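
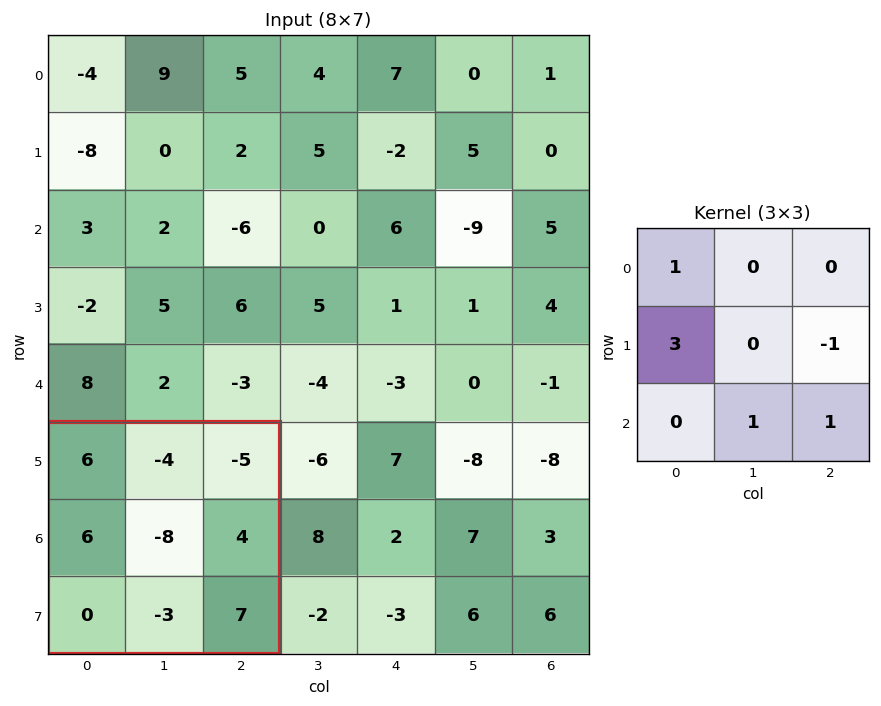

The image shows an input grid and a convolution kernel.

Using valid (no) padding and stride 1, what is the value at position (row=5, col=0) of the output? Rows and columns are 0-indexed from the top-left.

The receptive field on the input at this output position is [6 -4 -5 / 6 -8 4 / 0 -3 7]. Elementwise product with the kernel and sum: 6·1 + 6·3 + 4·-1 + -3·1 + 7·1.

24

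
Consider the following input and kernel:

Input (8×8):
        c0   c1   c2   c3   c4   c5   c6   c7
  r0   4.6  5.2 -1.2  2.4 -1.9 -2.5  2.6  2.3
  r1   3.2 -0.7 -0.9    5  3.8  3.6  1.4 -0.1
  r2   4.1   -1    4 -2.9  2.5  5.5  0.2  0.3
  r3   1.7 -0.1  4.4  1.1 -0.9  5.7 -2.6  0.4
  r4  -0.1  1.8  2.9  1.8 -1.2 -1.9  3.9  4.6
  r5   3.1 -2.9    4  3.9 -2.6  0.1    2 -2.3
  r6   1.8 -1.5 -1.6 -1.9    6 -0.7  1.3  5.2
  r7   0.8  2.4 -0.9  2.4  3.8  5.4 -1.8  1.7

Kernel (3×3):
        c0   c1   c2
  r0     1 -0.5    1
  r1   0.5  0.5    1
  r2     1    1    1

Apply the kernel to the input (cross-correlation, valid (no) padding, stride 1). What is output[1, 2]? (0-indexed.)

8.05

The receptive field on the input at this output position is [-0.9 5 3.8 / 4 -2.9 2.5 / 4.4 1.1 -0.9]. Elementwise product with the kernel and sum: -0.9·1 + 5·-0.5 + 3.8·1 + 4·0.5 + -2.9·0.5 + 2.5·1 + 4.4·1 + 1.1·1 + -0.9·1.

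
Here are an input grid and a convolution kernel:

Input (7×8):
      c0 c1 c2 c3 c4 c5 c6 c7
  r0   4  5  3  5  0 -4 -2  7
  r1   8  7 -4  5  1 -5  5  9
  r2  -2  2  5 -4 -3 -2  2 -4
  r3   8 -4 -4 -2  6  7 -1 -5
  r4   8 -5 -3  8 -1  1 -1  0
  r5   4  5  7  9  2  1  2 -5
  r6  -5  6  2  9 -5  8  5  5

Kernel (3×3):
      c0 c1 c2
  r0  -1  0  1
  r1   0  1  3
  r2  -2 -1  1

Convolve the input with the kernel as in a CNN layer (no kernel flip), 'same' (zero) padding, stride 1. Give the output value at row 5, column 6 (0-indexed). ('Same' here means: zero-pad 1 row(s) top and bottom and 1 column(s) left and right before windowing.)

-30

The receptive field on the zero-padded input at this output position is [1 -1 0 / 1 2 -5 / 8 5 5]. Elementwise product with the kernel and sum: 1·-1 + 0·1 + 2·1 + -5·3 + 8·-2 + 5·-1 + 5·1.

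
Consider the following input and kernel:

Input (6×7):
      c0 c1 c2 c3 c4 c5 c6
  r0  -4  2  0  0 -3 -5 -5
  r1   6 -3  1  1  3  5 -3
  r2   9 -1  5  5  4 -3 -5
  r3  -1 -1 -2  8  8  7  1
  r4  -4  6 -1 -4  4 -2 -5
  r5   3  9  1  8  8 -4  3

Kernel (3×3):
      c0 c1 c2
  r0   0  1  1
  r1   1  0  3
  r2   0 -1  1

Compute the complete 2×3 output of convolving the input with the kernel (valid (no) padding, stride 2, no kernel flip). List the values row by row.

Output[0,0]: The receptive field on the input at this output position is [-4 2 0 / 6 -3 1 / 9 -1 5]. Elementwise product with the kernel and sum: 2·1 + 0·1 + 6·1 + 1·3 + -1·-1 + 5·1.

17 6 -18
-10 39 0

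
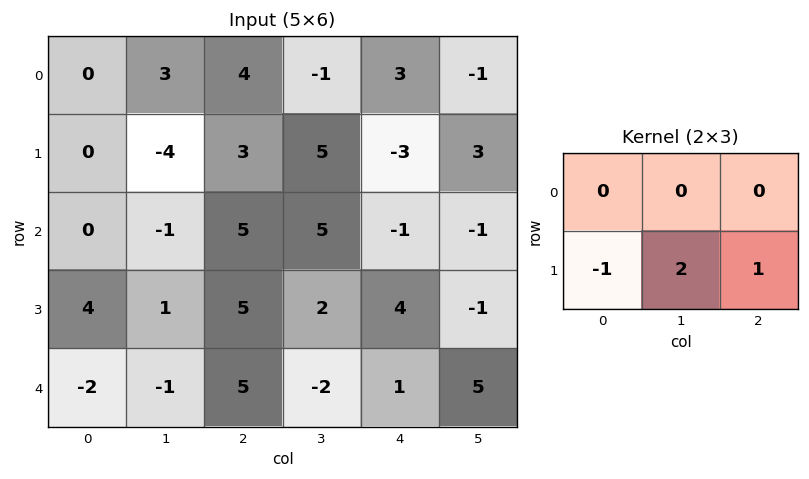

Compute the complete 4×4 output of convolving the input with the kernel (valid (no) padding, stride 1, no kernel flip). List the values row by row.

-5 15 4 -8
3 16 4 -8
3 11 3 5
5 9 -8 9

Output[0,0]: The receptive field on the input at this output position is [0 3 4 / 0 -4 3]. Elementwise product with the kernel and sum: 0·-1 + -4·2 + 3·1.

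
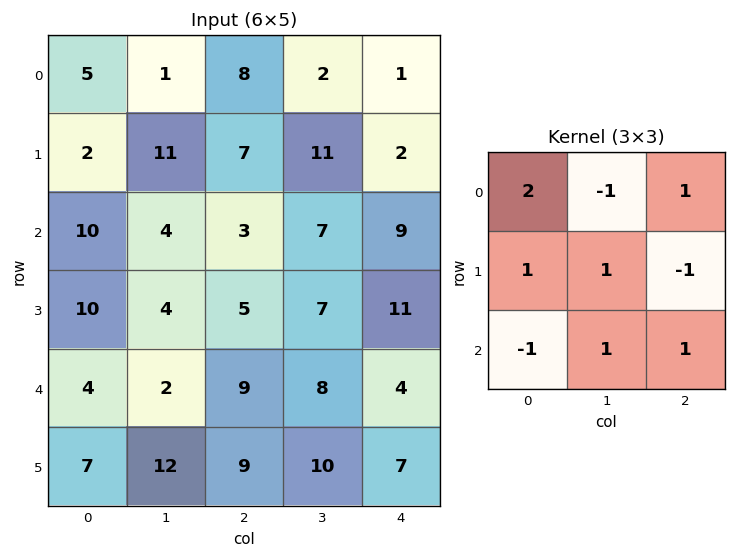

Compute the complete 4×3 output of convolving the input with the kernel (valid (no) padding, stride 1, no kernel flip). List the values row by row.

Output[0,0]: The receptive field on the input at this output position is [5 1 8 / 2 11 7 / 10 4 3]. Elementwise product with the kernel and sum: 5·2 + 1·-1 + 8·1 + 2·1 + 11·1 + 7·-1 + 10·-1 + 4·1 + 3·1.

20 9 44
10 34 19
35 29 12
32 20 35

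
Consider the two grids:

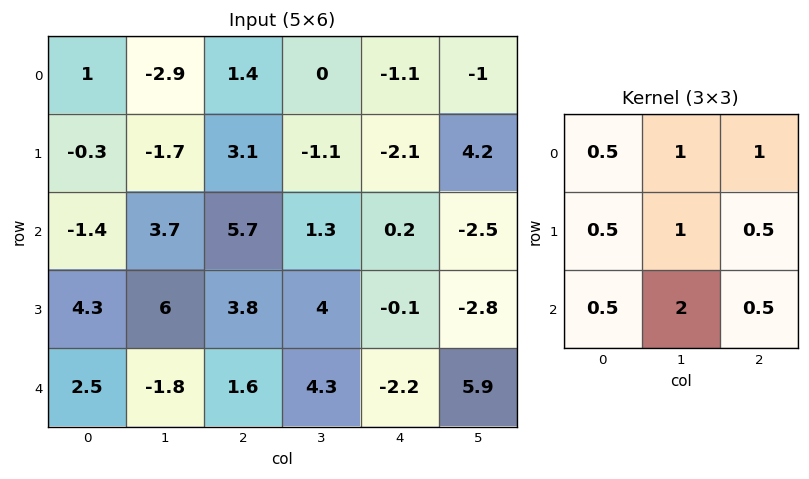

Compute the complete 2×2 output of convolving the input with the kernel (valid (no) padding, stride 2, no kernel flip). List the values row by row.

Output[0,0]: The receptive field on the input at this output position is [1 -2.9 1.4 / -0.3 -1.7 3.1 / -1.4 3.7 5.7]. Elementwise product with the kernel and sum: 1·0.5 + -2.9·1 + 1.4·1 + -0.3·0.5 + -1.7·1 + 3.1·0.5 + -1.4·0.5 + 3.7·2 + 5.7·0.5.
Output[0,1]: The receptive field on the input at this output position is [1.4 0 -1.1 / 3.1 -1.1 -2.1 / 5.7 1.3 0.2]. Elementwise product with the kernel and sum: 1.4·0.5 + 0·1 + -1.1·1 + 3.1·0.5 + -1.1·1 + -2.1·0.5 + 5.7·0.5 + 1.3·2 + 0.2·0.5.

8.25 4.55
17.2 18.5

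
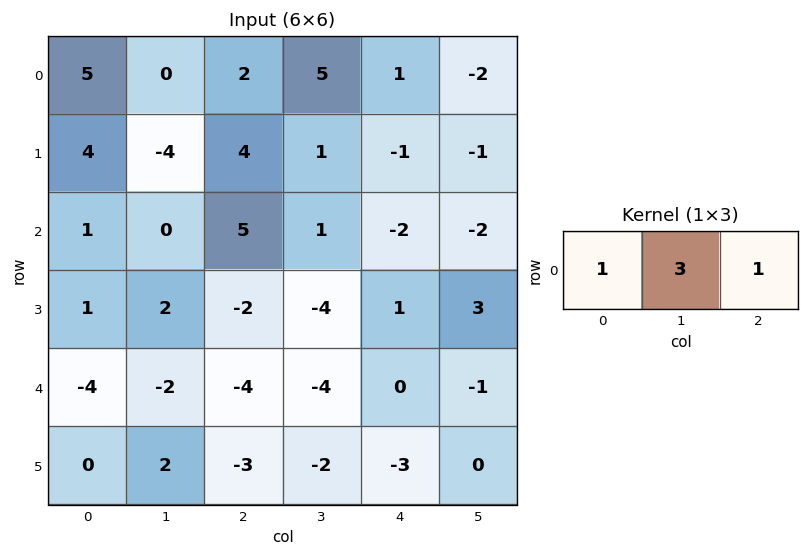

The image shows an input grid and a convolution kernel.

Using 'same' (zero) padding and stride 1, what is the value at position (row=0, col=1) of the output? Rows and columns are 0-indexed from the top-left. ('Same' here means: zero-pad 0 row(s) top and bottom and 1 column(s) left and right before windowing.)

7

The receptive field on the zero-padded input at this output position is [5 0 2]. Elementwise product with the kernel and sum: 5·1 + 0·3 + 2·1.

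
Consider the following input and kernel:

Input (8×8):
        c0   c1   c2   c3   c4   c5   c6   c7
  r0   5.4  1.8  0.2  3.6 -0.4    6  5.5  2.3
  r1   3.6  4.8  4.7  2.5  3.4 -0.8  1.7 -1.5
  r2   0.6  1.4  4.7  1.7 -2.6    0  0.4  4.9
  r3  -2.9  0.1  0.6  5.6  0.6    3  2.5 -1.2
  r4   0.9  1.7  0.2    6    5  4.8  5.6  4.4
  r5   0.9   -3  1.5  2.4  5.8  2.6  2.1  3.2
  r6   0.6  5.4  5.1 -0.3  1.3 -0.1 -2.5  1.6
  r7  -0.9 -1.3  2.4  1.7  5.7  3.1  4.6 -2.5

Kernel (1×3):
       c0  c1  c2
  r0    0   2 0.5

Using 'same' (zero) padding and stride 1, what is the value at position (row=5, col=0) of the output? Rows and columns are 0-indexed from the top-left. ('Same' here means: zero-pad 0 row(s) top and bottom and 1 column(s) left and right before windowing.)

0.3

The receptive field on the zero-padded input at this output position is [0 0.9 -3]. Elementwise product with the kernel and sum: 0.9·2 + -3·0.5.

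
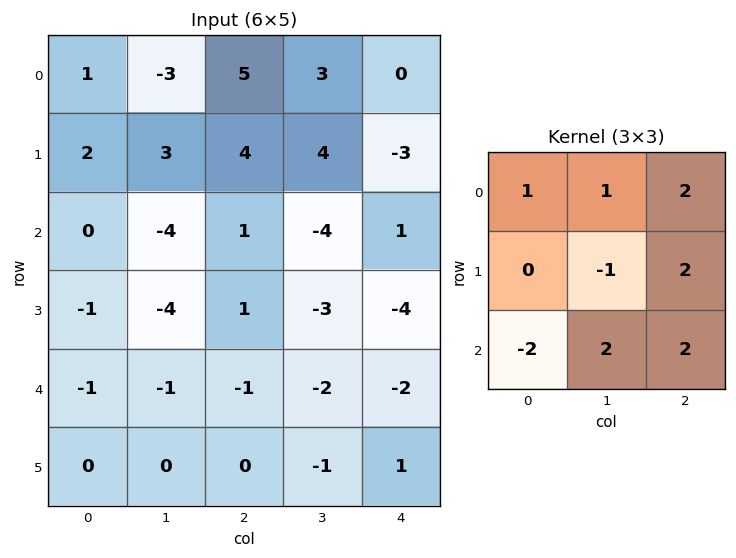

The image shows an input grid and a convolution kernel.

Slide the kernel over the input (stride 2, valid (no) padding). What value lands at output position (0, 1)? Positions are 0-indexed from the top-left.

The receptive field on the input at this output position is [5 3 0 / 4 4 -3 / 1 -4 1]. Elementwise product with the kernel and sum: 5·1 + 3·1 + 0·2 + 4·-1 + -3·2 + 1·-2 + -4·2 + 1·2.

-10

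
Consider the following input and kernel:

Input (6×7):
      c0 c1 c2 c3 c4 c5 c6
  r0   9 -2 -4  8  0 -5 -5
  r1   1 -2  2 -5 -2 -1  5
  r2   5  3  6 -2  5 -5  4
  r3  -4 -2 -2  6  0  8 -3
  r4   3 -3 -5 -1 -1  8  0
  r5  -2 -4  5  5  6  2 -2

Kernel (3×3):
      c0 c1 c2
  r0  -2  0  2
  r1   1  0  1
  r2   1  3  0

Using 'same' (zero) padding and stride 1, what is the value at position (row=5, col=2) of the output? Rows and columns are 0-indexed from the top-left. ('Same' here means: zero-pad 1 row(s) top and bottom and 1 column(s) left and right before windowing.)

The receptive field on the zero-padded input at this output position is [-3 -5 -1 / -4 5 5 / 0 0 0]. Elementwise product with the kernel and sum: -3·-2 + -1·2 + -4·1 + 5·1 + 0·1 + 0·3.

5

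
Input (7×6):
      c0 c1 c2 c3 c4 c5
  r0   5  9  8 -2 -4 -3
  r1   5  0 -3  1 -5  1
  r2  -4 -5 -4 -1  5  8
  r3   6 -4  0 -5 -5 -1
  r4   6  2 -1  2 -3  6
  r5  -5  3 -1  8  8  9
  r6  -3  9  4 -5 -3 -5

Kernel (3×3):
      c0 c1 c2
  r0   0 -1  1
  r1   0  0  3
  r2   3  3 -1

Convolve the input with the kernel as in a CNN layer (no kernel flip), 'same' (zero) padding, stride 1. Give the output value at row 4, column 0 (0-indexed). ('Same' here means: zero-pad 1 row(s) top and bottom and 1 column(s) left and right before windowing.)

-22

The receptive field on the zero-padded input at this output position is [0 6 -4 / 0 6 2 / 0 -5 3]. Elementwise product with the kernel and sum: 6·-1 + -4·1 + 2·3 + 0·3 + -5·3 + 3·-1.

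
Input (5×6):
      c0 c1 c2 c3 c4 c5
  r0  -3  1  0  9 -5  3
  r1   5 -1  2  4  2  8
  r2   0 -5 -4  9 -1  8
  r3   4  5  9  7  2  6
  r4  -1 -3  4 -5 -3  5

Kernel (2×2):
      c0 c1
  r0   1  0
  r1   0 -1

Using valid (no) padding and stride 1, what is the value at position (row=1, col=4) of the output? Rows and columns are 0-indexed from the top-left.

-6

The receptive field on the input at this output position is [2 8 / -1 8]. Elementwise product with the kernel and sum: 2·1 + 8·-1.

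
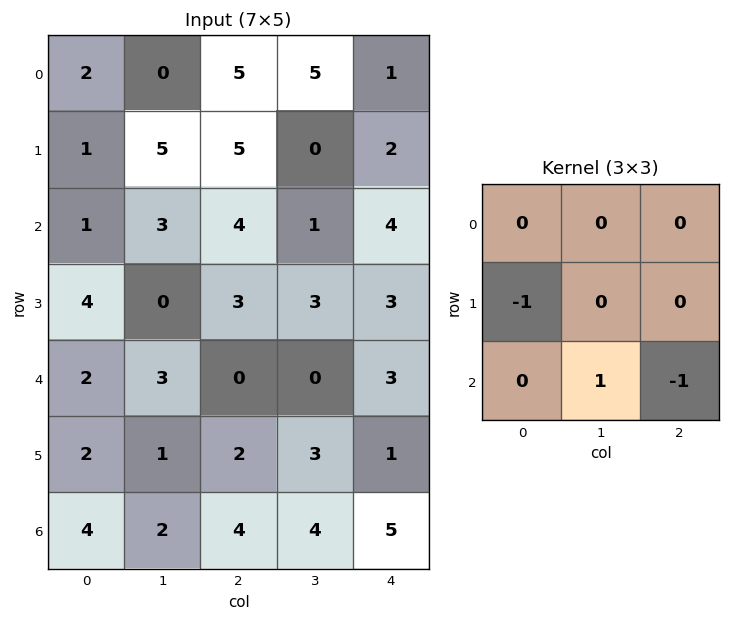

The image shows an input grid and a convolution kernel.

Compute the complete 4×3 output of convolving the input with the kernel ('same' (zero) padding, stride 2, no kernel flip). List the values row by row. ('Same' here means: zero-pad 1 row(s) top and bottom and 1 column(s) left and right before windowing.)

-4 5 -3
4 -3 2
1 -4 1
0 -2 -4

Output[0,0]: The receptive field on the zero-padded input at this output position is [0 0 0 / 0 2 0 / 0 1 5]. Elementwise product with the kernel and sum: 0·-1 + 1·1 + 5·-1.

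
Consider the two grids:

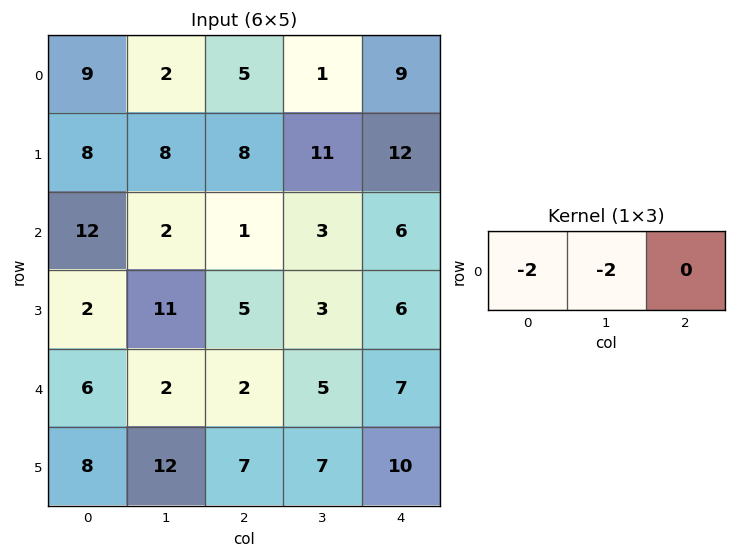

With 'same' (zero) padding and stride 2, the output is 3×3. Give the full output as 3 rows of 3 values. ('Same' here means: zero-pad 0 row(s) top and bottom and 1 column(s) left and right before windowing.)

-18 -14 -20
-24 -6 -18
-12 -8 -24

Output[0,0]: The receptive field on the zero-padded input at this output position is [0 9 2]. Elementwise product with the kernel and sum: 0·-2 + 9·-2.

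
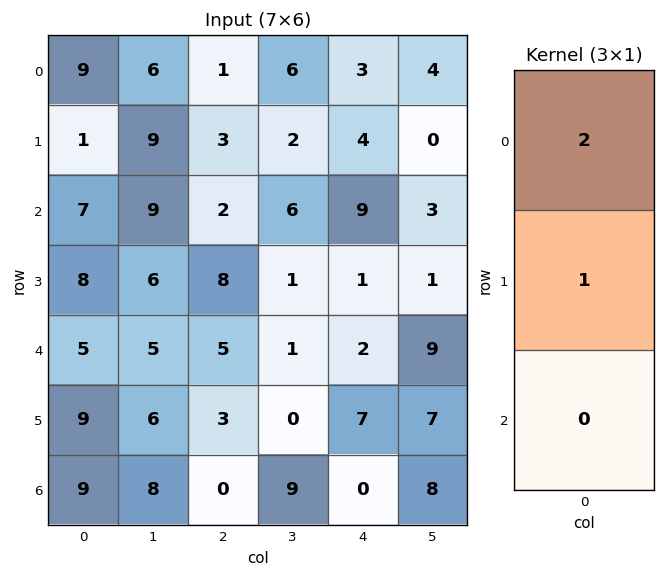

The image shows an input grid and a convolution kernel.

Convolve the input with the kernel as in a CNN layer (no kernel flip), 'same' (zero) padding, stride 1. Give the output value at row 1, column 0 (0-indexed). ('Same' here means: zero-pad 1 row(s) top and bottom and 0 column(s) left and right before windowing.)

The receptive field on the zero-padded input at this output position is [9 / 1 / 7]. Elementwise product with the kernel and sum: 9·2 + 1·1.

19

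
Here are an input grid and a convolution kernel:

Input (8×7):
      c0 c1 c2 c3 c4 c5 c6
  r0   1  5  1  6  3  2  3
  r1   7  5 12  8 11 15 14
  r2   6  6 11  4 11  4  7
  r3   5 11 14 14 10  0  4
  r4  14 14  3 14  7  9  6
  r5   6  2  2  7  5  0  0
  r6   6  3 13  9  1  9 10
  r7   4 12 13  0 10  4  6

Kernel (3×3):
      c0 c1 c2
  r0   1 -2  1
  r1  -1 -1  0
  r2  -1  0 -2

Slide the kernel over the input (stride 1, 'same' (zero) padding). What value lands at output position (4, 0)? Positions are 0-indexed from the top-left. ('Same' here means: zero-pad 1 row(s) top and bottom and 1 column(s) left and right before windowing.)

-17

The receptive field on the zero-padded input at this output position is [0 5 11 / 0 14 14 / 0 6 2]. Elementwise product with the kernel and sum: 0·1 + 5·-2 + 11·1 + 0·-1 + 14·-1 + 0·-1 + 2·-2.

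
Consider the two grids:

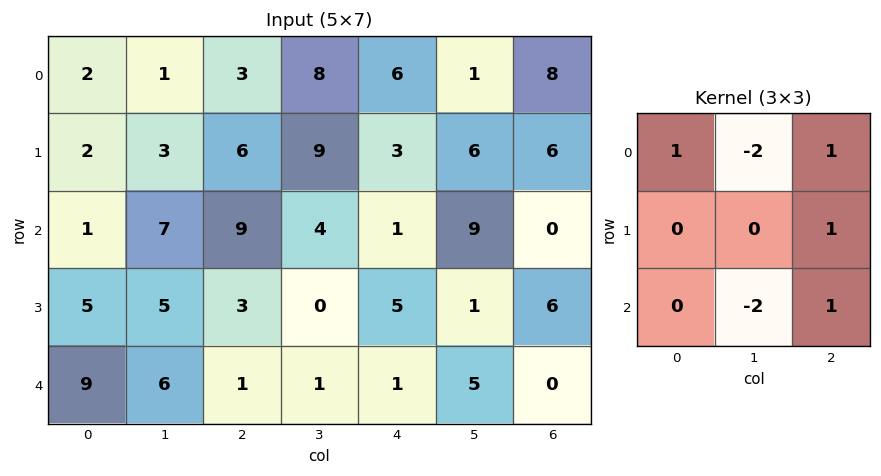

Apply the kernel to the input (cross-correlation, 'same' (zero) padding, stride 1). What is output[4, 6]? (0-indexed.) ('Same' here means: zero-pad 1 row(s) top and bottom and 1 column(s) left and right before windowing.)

-11

The receptive field on the zero-padded input at this output position is [1 6 0 / 5 0 0 / 0 0 0]. Elementwise product with the kernel and sum: 1·1 + 6·-2 + 0·1 + 0·1 + 0·-2 + 0·1.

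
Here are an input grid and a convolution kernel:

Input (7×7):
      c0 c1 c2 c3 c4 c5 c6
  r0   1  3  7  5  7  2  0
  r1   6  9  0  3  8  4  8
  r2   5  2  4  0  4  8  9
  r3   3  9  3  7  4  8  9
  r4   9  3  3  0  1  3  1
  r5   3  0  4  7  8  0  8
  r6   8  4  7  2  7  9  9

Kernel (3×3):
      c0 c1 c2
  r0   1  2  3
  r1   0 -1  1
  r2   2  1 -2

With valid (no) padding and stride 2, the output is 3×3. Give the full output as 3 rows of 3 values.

23 43 13
30 17 51
34 9 23

Output[0,0]: The receptive field on the input at this output position is [1 3 7 / 6 9 0 / 5 2 4]. Elementwise product with the kernel and sum: 1·1 + 3·2 + 7·3 + 9·-1 + 0·1 + 5·2 + 2·1 + 4·-2.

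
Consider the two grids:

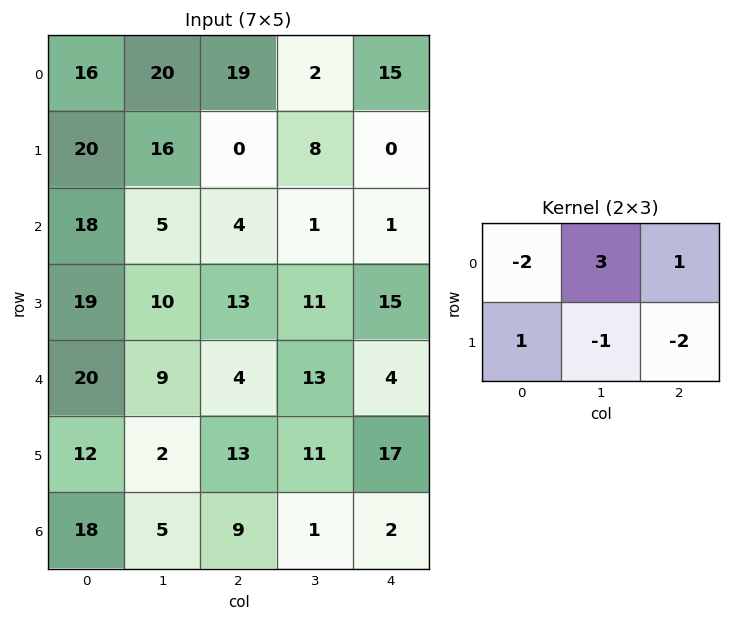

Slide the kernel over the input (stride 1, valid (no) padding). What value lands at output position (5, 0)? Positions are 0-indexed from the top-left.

-10

The receptive field on the input at this output position is [12 2 13 / 18 5 9]. Elementwise product with the kernel and sum: 12·-2 + 2·3 + 13·1 + 18·1 + 5·-1 + 9·-2.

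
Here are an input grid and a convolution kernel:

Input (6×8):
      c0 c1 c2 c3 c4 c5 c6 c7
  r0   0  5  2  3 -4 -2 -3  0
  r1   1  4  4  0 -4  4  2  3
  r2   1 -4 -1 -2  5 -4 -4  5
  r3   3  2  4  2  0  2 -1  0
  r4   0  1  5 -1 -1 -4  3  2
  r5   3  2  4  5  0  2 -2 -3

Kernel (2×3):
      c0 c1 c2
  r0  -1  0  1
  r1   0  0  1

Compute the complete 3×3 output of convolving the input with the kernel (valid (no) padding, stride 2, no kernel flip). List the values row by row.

6 -10 3
2 6 -10
9 -6 2

Output[0,0]: The receptive field on the input at this output position is [0 5 2 / 1 4 4]. Elementwise product with the kernel and sum: 0·-1 + 2·1 + 4·1.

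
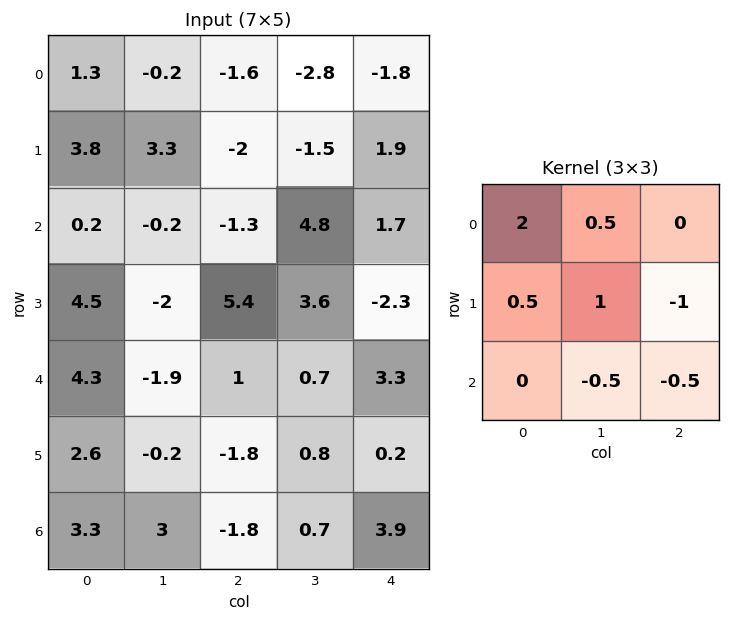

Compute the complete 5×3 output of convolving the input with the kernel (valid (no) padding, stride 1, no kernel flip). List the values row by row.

Output[0,0]: The receptive field on the input at this output position is [1.3 -0.2 -1.6 / 3.8 3.3 -2 / 0.2 -0.2 -1.3]. Elementwise product with the kernel and sum: 1.3·2 + -0.2·0.5 + 3.8·0.5 + 3.3·1 + -2·-1 + -0.2·-0.5 + -1.3·-0.5.

10.45 -1.8 -12.25
8.75 -5.1 -2.95
-4.4 -1.1 6.4
8.25 -1.45 10
9.95 -5.45 -0.25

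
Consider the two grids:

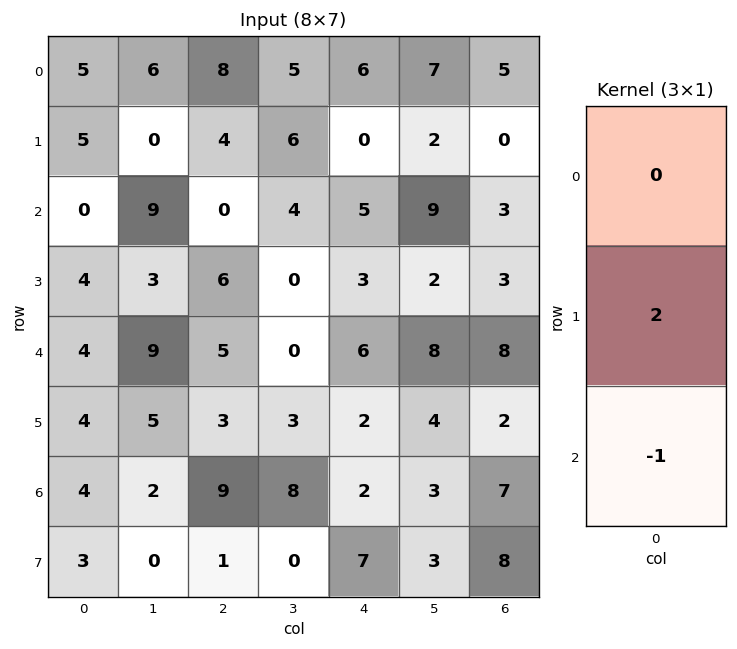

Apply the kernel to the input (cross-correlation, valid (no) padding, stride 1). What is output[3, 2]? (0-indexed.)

7

The receptive field on the input at this output position is [6 / 5 / 3]. Elementwise product with the kernel and sum: 5·2 + 3·-1.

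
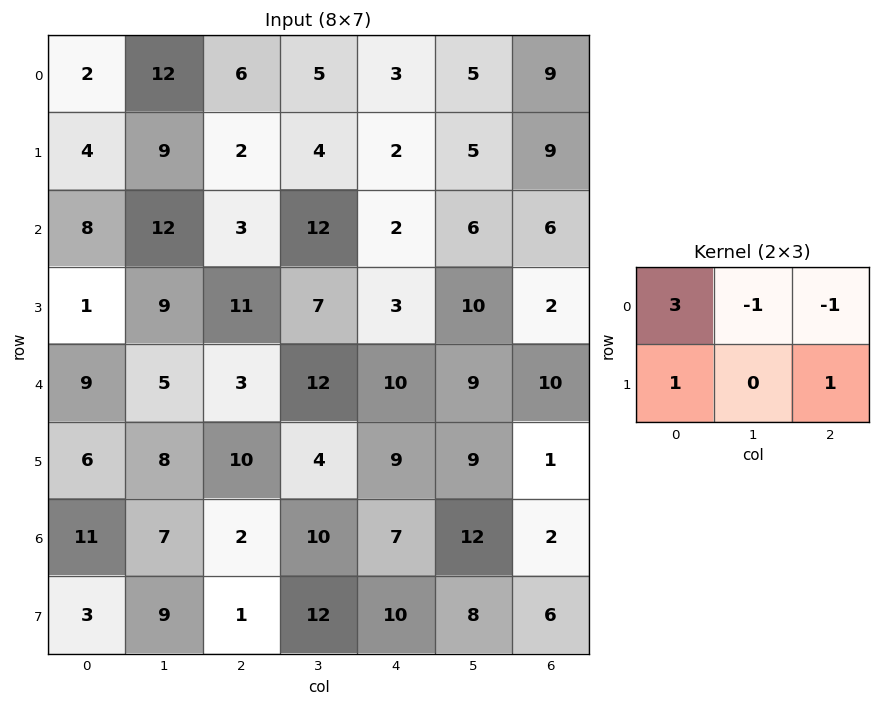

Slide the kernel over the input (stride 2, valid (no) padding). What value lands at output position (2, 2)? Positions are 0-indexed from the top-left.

21

The receptive field on the input at this output position is [10 9 10 / 9 9 1]. Elementwise product with the kernel and sum: 10·3 + 9·-1 + 10·-1 + 9·1 + 1·1.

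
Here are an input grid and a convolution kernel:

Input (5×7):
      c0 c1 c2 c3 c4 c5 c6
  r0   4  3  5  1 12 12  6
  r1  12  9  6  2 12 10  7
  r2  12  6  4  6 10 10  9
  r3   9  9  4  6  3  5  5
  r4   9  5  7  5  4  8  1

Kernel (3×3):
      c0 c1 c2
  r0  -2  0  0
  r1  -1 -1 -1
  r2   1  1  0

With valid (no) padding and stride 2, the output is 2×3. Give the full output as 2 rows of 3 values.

-17 -20 -33
-32 -9 -21

Output[0,0]: The receptive field on the input at this output position is [4 3 5 / 12 9 6 / 12 6 4]. Elementwise product with the kernel and sum: 4·-2 + 12·-1 + 9·-1 + 6·-1 + 12·1 + 6·1.
Output[0,1]: The receptive field on the input at this output position is [5 1 12 / 6 2 12 / 4 6 10]. Elementwise product with the kernel and sum: 5·-2 + 6·-1 + 2·-1 + 12·-1 + 4·1 + 6·1.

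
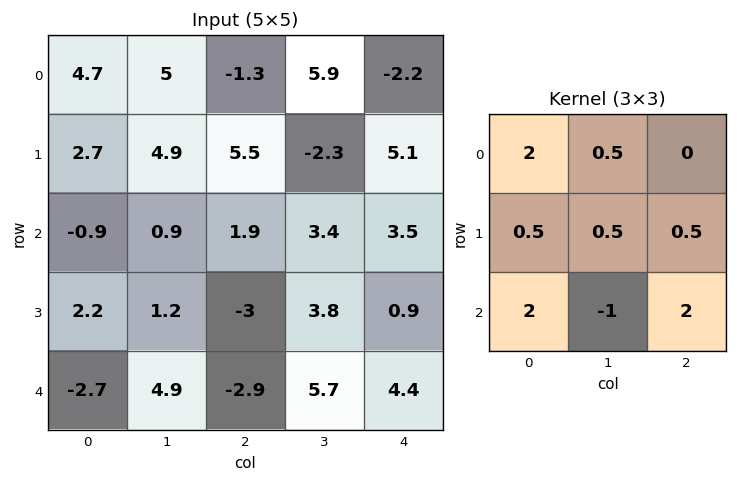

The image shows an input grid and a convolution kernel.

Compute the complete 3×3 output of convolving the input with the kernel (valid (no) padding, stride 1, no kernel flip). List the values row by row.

19.55 20.1 11.9
6 28.65 6.25
-17.25 27.85 3.65

Output[0,0]: The receptive field on the input at this output position is [4.7 5 -1.3 / 2.7 4.9 5.5 / -0.9 0.9 1.9]. Elementwise product with the kernel and sum: 4.7·2 + 5·0.5 + 2.7·0.5 + 4.9·0.5 + 5.5·0.5 + -0.9·2 + 0.9·-1 + 1.9·2.
Output[0,1]: The receptive field on the input at this output position is [5 -1.3 5.9 / 4.9 5.5 -2.3 / 0.9 1.9 3.4]. Elementwise product with the kernel and sum: 5·2 + -1.3·0.5 + 4.9·0.5 + 5.5·0.5 + -2.3·0.5 + 0.9·2 + 1.9·-1 + 3.4·2.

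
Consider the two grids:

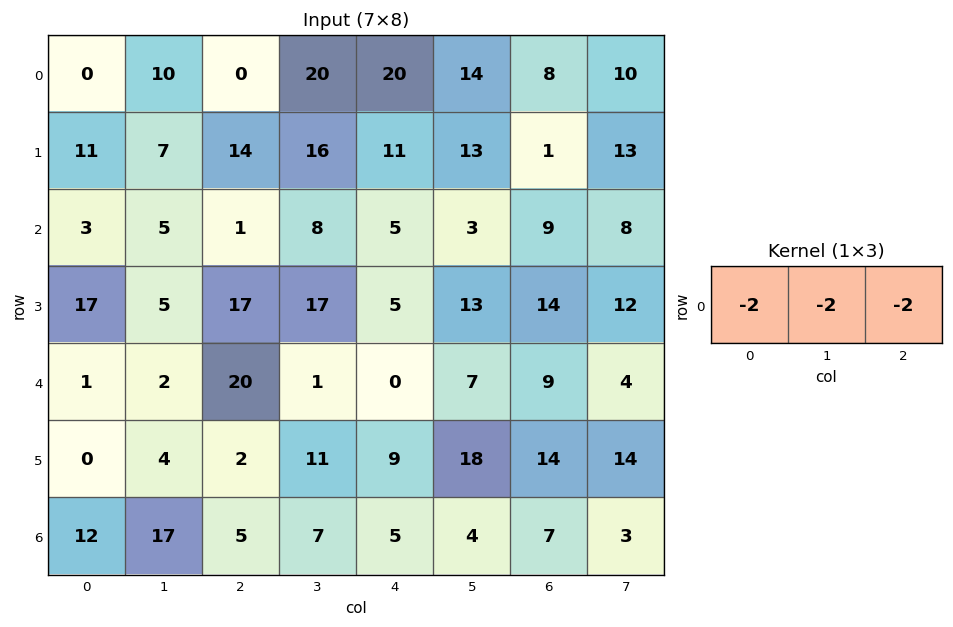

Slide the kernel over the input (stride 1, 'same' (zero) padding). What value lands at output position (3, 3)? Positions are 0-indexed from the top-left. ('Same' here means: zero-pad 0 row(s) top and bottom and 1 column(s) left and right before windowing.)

The receptive field on the zero-padded input at this output position is [17 17 5]. Elementwise product with the kernel and sum: 17·-2 + 17·-2 + 5·-2.

-78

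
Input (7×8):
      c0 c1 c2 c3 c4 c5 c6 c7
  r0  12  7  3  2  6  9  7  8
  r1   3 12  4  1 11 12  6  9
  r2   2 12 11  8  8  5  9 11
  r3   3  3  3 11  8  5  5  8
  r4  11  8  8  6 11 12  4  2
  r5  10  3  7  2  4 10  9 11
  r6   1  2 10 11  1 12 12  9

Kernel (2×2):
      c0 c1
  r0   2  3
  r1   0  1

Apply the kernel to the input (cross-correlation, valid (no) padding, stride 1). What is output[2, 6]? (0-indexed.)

The receptive field on the input at this output position is [9 11 / 5 8]. Elementwise product with the kernel and sum: 9·2 + 11·3 + 8·1.

59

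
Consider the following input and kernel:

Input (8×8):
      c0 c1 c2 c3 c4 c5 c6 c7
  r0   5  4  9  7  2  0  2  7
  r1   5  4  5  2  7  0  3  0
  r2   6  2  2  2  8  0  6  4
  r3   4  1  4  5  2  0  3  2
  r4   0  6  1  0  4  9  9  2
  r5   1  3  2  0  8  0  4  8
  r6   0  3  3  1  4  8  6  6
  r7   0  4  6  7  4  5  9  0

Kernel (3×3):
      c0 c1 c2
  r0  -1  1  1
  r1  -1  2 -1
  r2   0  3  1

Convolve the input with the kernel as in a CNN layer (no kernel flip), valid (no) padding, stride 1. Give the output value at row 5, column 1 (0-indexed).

The receptive field on the input at this output position is [3 2 0 / 3 3 1 / 4 6 7]. Elementwise product with the kernel and sum: 3·-1 + 2·1 + 0·1 + 3·-1 + 3·2 + 1·-1 + 6·3 + 7·1.

26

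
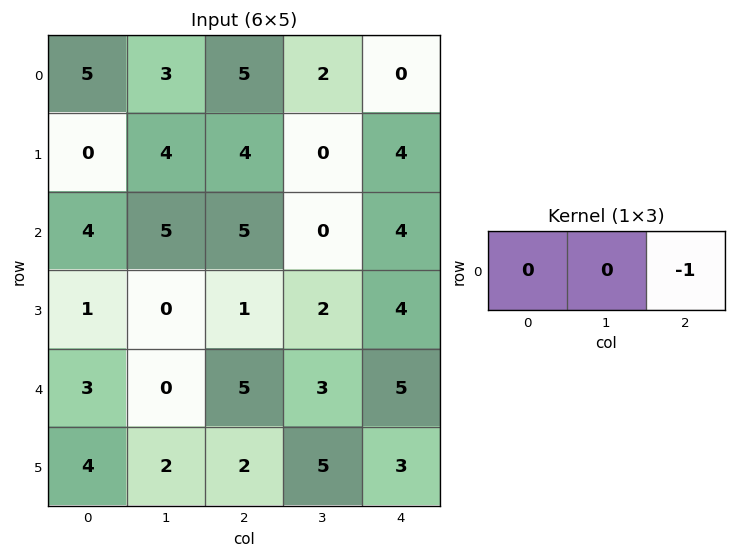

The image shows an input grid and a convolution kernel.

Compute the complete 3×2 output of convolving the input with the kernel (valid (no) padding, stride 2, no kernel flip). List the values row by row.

Output[0,0]: The receptive field on the input at this output position is [5 3 5]. Elementwise product with the kernel and sum: 5·-1.

-5 0
-5 -4
-5 -5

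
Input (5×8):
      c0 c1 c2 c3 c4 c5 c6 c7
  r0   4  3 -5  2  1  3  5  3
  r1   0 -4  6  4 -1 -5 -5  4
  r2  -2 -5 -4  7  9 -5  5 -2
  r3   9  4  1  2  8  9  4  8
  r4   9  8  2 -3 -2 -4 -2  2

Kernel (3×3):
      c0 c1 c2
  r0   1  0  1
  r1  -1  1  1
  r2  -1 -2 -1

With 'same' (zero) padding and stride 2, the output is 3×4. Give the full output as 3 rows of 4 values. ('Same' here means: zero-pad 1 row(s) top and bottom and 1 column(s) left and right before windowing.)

Output[0,0]: The receptive field on the zero-padded input at this output position is [0 0 0 / 0 4 3 / 0 0 -4]. Elementwise product with the kernel and sum: 0·1 + 0·1 + 0·-1 + 4·1 + 3·1 + 0·-1 + 0·-2 + -4·-1.

11 -18 5 16
-33 0 -31 -18
21 -3 8 21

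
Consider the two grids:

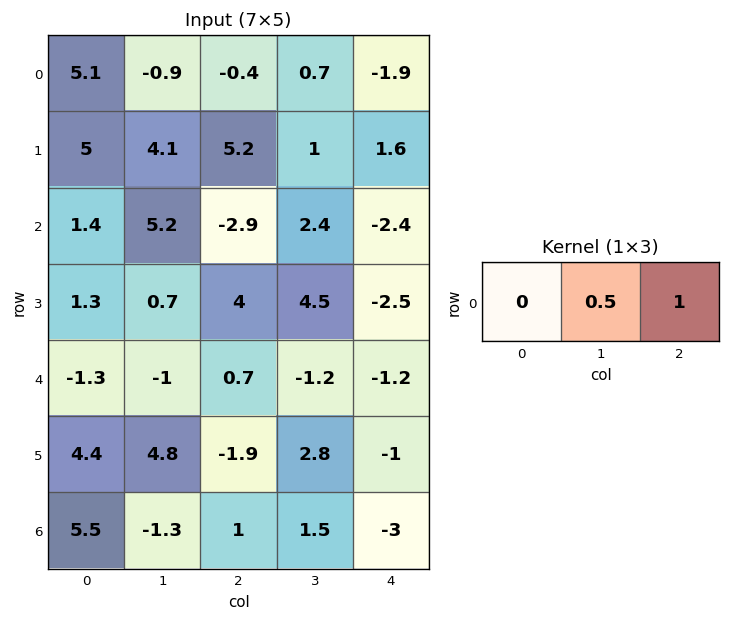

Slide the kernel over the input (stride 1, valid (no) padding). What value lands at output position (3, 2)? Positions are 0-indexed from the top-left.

-0.25

The receptive field on the input at this output position is [4 4.5 -2.5]. Elementwise product with the kernel and sum: 4.5·0.5 + -2.5·1.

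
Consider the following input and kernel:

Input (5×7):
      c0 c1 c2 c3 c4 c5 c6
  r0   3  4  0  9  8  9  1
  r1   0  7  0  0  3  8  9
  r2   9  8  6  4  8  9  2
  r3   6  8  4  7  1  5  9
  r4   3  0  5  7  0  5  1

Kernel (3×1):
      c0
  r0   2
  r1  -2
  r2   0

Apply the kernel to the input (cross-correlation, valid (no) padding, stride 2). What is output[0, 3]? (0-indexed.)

-16

The receptive field on the input at this output position is [1 / 9 / 2]. Elementwise product with the kernel and sum: 1·2 + 9·-2.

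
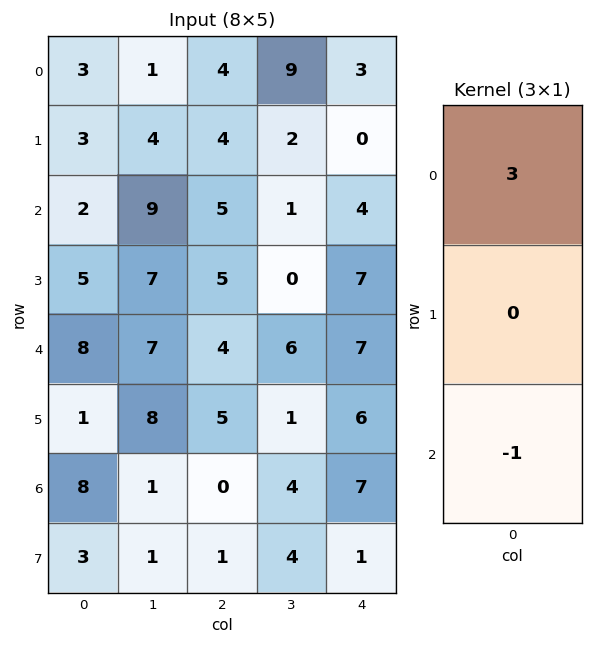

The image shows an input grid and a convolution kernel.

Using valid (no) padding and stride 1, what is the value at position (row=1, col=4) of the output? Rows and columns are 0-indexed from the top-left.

The receptive field on the input at this output position is [0 / 4 / 7]. Elementwise product with the kernel and sum: 0·3 + 7·-1.

-7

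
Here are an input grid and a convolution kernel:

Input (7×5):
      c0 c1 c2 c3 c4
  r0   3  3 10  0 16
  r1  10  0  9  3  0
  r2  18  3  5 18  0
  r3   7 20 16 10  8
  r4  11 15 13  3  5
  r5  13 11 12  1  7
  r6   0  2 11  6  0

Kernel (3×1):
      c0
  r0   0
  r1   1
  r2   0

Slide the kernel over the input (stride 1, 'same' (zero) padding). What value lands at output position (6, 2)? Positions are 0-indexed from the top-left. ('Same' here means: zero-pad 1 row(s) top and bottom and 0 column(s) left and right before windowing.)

11

The receptive field on the zero-padded input at this output position is [12 / 11 / 0]. Elementwise product with the kernel and sum: 11·1.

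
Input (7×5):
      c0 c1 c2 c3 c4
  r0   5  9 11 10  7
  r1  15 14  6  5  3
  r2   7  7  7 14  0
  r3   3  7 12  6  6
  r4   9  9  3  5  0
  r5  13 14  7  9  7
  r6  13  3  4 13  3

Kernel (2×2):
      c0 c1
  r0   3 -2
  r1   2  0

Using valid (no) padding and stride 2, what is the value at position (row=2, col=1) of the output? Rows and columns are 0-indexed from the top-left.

13

The receptive field on the input at this output position is [3 5 / 7 9]. Elementwise product with the kernel and sum: 3·3 + 5·-2 + 7·2.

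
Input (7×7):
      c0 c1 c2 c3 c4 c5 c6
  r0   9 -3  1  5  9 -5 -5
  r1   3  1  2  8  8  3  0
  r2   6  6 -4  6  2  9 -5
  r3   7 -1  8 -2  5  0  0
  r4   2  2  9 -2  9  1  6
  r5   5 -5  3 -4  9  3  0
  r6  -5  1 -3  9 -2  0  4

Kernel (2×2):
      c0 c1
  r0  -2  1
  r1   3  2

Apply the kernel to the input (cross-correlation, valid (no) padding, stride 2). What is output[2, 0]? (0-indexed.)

The receptive field on the input at this output position is [2 2 / 5 -5]. Elementwise product with the kernel and sum: 2·-2 + 2·1 + 5·3 + -5·2.

3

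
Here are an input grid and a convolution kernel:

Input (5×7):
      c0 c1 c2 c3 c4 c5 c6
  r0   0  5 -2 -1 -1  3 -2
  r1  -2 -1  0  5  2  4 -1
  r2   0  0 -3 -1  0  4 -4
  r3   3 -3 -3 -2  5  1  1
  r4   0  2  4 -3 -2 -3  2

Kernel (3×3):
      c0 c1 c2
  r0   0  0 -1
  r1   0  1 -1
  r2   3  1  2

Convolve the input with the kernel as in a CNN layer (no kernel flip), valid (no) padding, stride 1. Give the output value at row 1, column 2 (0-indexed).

The receptive field on the input at this output position is [0 5 2 / -3 -1 0 / -3 -2 5]. Elementwise product with the kernel and sum: 2·-1 + -1·1 + 0·-1 + -3·3 + -2·1 + 5·2.

-4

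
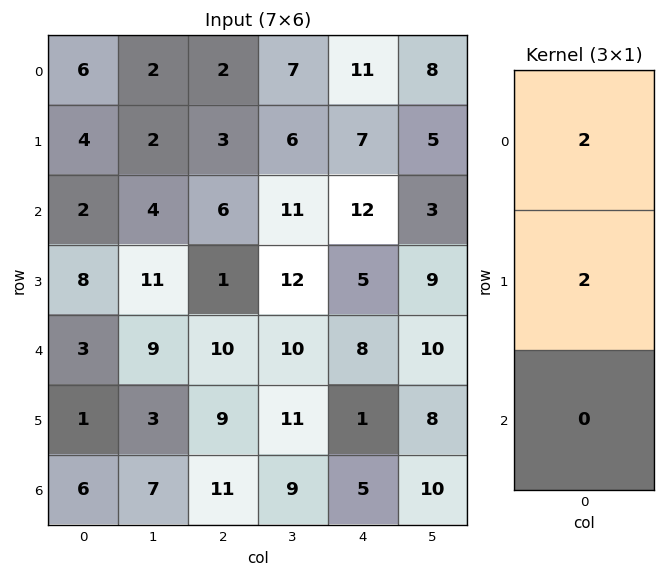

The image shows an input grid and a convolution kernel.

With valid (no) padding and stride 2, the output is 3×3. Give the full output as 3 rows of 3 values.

20 10 36
20 14 34
8 38 18

Output[0,0]: The receptive field on the input at this output position is [6 / 4 / 2]. Elementwise product with the kernel and sum: 6·2 + 4·2.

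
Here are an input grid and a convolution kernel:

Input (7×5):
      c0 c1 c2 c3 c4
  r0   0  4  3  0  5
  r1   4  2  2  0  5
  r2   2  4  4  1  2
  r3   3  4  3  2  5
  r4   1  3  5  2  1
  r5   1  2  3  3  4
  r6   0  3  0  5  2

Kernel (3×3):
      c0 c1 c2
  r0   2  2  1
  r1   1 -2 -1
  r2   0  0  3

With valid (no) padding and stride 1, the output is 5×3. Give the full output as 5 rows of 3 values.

21 15 14
13 9 24
23 19 9
16 16 27
7 26 14

Output[0,0]: The receptive field on the input at this output position is [0 4 3 / 4 2 2 / 2 4 4]. Elementwise product with the kernel and sum: 0·2 + 4·2 + 3·1 + 4·1 + 2·-2 + 2·-1 + 4·3.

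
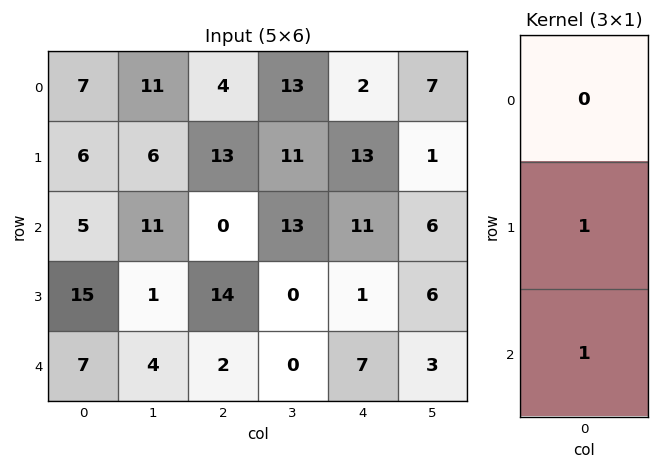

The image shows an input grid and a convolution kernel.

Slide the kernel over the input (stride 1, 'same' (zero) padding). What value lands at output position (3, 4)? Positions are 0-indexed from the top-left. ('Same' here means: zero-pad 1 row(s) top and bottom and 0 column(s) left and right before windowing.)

The receptive field on the zero-padded input at this output position is [11 / 1 / 7]. Elementwise product with the kernel and sum: 1·1 + 7·1.

8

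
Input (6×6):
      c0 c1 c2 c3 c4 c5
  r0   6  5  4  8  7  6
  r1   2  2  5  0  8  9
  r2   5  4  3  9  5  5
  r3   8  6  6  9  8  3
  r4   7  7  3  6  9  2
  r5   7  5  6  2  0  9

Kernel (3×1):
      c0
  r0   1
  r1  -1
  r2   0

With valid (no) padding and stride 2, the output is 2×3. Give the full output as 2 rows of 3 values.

Output[0,0]: The receptive field on the input at this output position is [6 / 2 / 5]. Elementwise product with the kernel and sum: 6·1 + 2·-1.

4 -1 -1
-3 -3 -3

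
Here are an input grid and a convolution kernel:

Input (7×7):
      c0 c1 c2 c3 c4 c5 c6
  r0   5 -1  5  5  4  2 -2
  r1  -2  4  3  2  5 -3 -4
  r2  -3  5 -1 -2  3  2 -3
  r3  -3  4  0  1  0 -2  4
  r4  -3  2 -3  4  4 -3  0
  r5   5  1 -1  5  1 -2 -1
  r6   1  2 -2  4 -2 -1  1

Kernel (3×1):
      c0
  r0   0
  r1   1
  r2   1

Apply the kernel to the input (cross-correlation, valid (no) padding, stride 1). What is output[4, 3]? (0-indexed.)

9

The receptive field on the input at this output position is [4 / 5 / 4]. Elementwise product with the kernel and sum: 5·1 + 4·1.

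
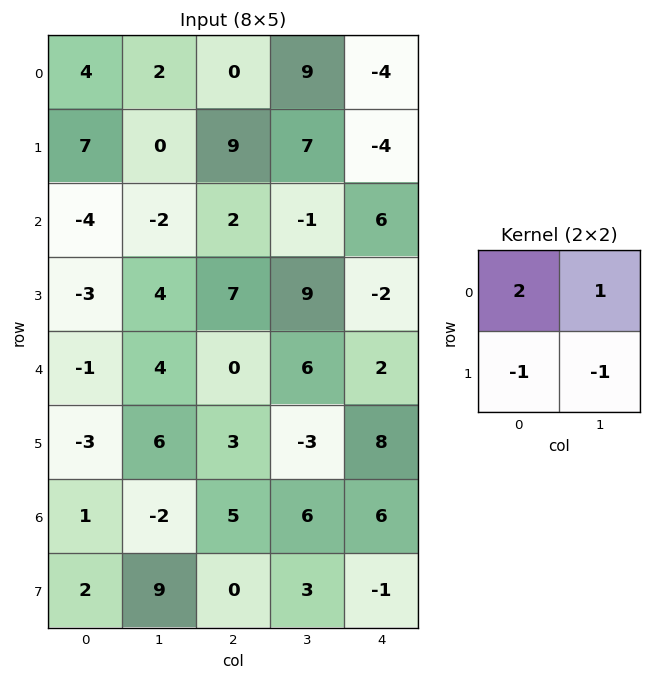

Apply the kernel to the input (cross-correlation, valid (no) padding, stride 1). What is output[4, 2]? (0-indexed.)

The receptive field on the input at this output position is [0 6 / 3 -3]. Elementwise product with the kernel and sum: 0·2 + 6·1 + 3·-1 + -3·-1.

6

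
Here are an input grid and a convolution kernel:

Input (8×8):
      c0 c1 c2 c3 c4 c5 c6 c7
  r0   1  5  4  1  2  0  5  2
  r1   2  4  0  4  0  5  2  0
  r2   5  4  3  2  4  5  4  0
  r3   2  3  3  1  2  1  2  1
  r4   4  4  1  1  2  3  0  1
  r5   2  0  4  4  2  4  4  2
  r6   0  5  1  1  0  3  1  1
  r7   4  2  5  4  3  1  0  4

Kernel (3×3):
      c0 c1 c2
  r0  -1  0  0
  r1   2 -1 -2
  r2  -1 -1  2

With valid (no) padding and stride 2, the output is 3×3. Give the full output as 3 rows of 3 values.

-4 -5 -12
-16 0 -10
-11 -3 -11

Output[0,0]: The receptive field on the input at this output position is [1 5 4 / 2 4 0 / 5 4 3]. Elementwise product with the kernel and sum: 1·-1 + 2·2 + 4·-1 + 0·-2 + 5·-1 + 4·-1 + 3·2.
Output[0,1]: The receptive field on the input at this output position is [4 1 2 / 0 4 0 / 3 2 4]. Elementwise product with the kernel and sum: 4·-1 + 0·2 + 4·-1 + 0·-2 + 3·-1 + 2·-1 + 4·2.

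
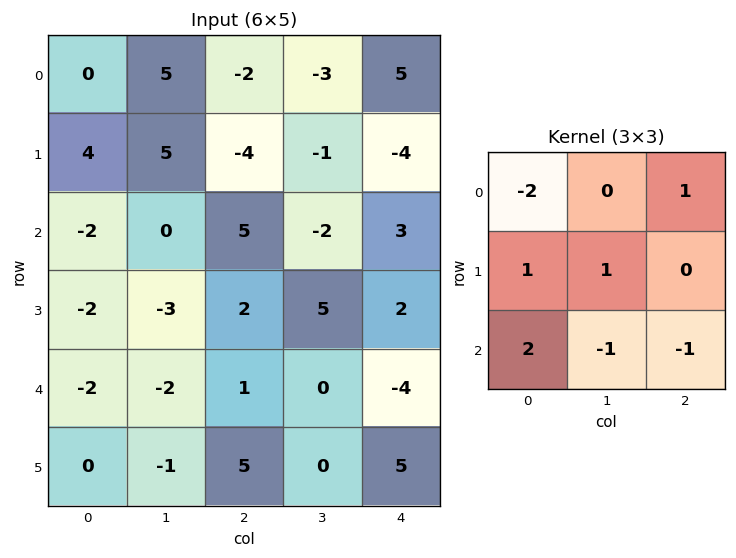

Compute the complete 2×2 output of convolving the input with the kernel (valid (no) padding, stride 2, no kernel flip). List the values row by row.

-2 13
1 6

Output[0,0]: The receptive field on the input at this output position is [0 5 -2 / 4 5 -4 / -2 0 5]. Elementwise product with the kernel and sum: 0·-2 + -2·1 + 4·1 + 5·1 + -2·2 + 0·-1 + 5·-1.
Output[0,1]: The receptive field on the input at this output position is [-2 -3 5 / -4 -1 -4 / 5 -2 3]. Elementwise product with the kernel and sum: -2·-2 + 5·1 + -4·1 + -1·1 + 5·2 + -2·-1 + 3·-1.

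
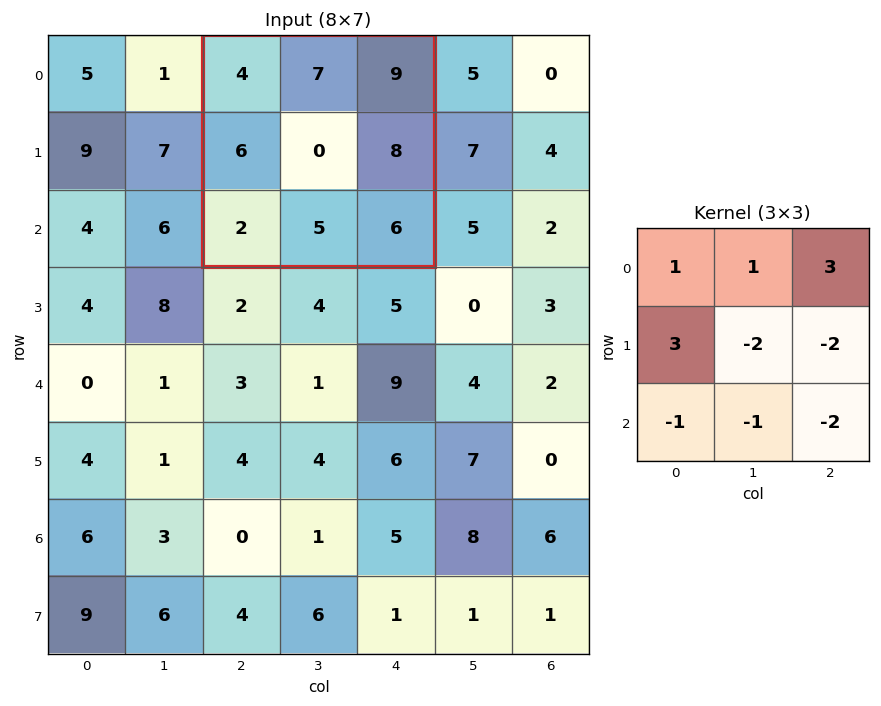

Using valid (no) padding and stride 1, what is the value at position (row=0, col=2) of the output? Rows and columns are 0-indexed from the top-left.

21

The receptive field on the input at this output position is [4 7 9 / 6 0 8 / 2 5 6]. Elementwise product with the kernel and sum: 4·1 + 7·1 + 9·3 + 6·3 + 0·-2 + 8·-2 + 2·-1 + 5·-1 + 6·-2.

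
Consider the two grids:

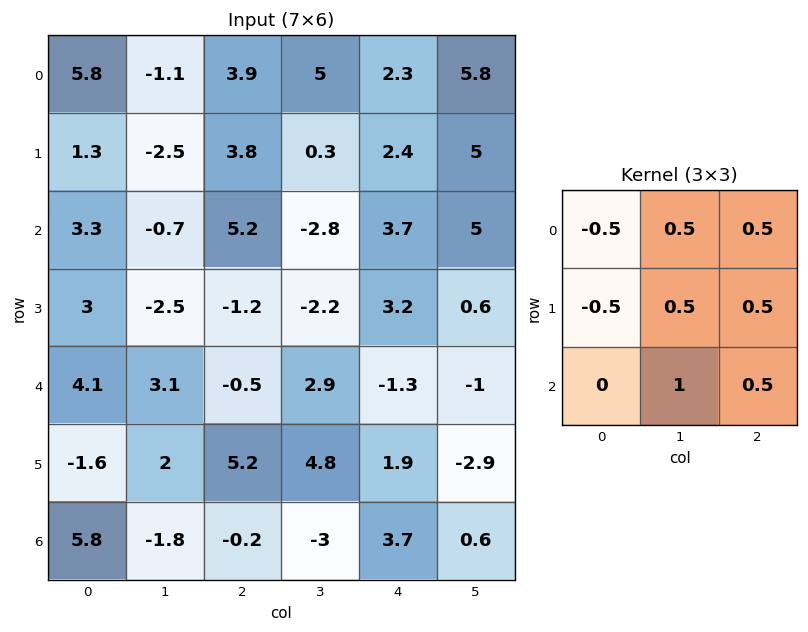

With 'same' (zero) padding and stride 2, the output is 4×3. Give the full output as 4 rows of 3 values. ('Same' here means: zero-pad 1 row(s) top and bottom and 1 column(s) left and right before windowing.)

Output[0,0]: The receptive field on the zero-padded input at this output position is [0 0 0 / 0 5.8 -1.1 / 0 1.3 -2.5]. Elementwise product with the kernel and sum: 0·-0.5 + 0·0.5 + 0·0.5 + 0·-0.5 + 5.8·0.5 + -1.1·0.5 + 1.3·1 + -2.5·0.5.

2.4 8.95 6.45
2.45 2.55 12.8
3.25 6.8 0.85
2.2 3.3 0.75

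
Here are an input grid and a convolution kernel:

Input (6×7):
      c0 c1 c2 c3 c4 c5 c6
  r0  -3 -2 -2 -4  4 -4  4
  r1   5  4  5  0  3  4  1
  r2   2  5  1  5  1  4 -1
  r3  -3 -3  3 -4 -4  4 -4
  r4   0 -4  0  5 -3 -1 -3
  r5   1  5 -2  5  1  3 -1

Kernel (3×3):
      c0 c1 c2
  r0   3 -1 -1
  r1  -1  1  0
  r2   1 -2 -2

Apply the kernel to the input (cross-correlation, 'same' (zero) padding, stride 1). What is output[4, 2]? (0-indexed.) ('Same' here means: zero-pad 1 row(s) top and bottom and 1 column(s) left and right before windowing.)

-5

The receptive field on the zero-padded input at this output position is [-3 3 -4 / -4 0 5 / 5 -2 5]. Elementwise product with the kernel and sum: -3·3 + 3·-1 + -4·-1 + -4·-1 + 0·1 + 5·1 + -2·-2 + 5·-2.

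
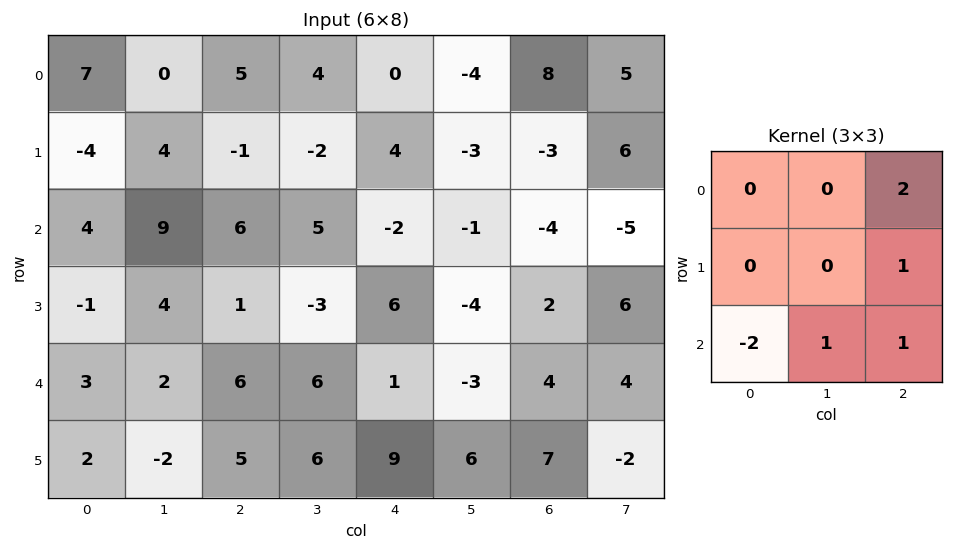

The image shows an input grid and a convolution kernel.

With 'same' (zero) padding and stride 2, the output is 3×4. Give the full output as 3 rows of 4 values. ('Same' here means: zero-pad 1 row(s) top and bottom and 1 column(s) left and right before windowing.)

Output[0,0]: The receptive field on the zero-padded input at this output position is [0 0 0 / 0 7 0 / 0 -4 4]. Elementwise product with the kernel and sum: 0·2 + 0·1 + 0·-2 + -4·1 + 4·1.
Output[0,1]: The receptive field on the zero-padded input at this output position is [0 0 0 / 0 5 4 / 4 -1 -2]. Elementwise product with the kernel and sum: 0·2 + 4·1 + 4·-2 + -1·1 + -2·1.

0 -7 1 14
20 -9 1 23
10 15 -8 9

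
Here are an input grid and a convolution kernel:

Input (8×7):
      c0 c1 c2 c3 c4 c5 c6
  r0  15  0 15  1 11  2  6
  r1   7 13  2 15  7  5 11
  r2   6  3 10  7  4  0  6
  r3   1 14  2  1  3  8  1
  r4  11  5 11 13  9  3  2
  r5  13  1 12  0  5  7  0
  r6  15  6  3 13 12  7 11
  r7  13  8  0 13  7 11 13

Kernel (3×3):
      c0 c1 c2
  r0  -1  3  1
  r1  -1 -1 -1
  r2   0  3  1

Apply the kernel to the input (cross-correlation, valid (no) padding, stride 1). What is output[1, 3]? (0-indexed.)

The receptive field on the input at this output position is [15 7 5 / 7 4 0 / 1 3 8]. Elementwise product with the kernel and sum: 15·-1 + 7·3 + 5·1 + 7·-1 + 4·-1 + 0·-1 + 3·3 + 8·1.

17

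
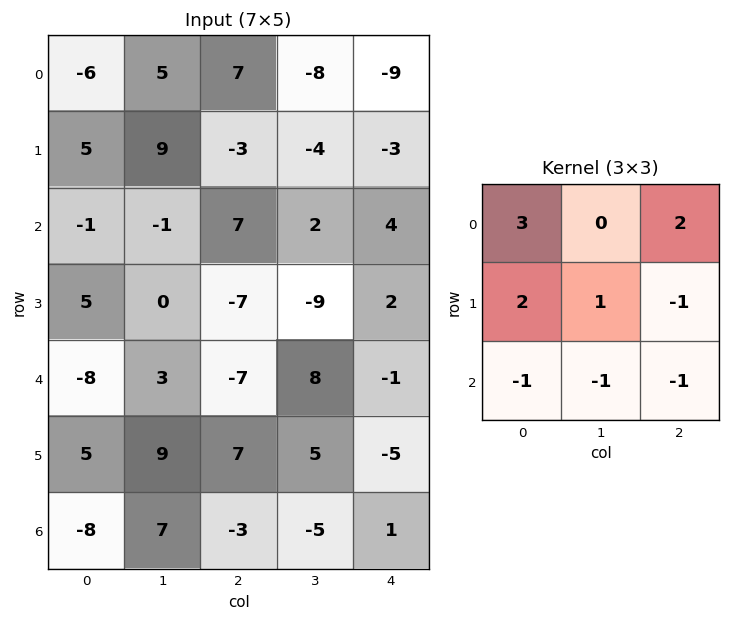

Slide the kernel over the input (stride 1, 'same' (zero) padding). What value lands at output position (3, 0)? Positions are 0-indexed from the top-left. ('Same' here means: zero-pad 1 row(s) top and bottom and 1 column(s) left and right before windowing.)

8

The receptive field on the zero-padded input at this output position is [0 -1 -1 / 0 5 0 / 0 -8 3]. Elementwise product with the kernel and sum: 0·3 + -1·2 + 0·2 + 5·1 + 0·-1 + 0·-1 + -8·-1 + 3·-1.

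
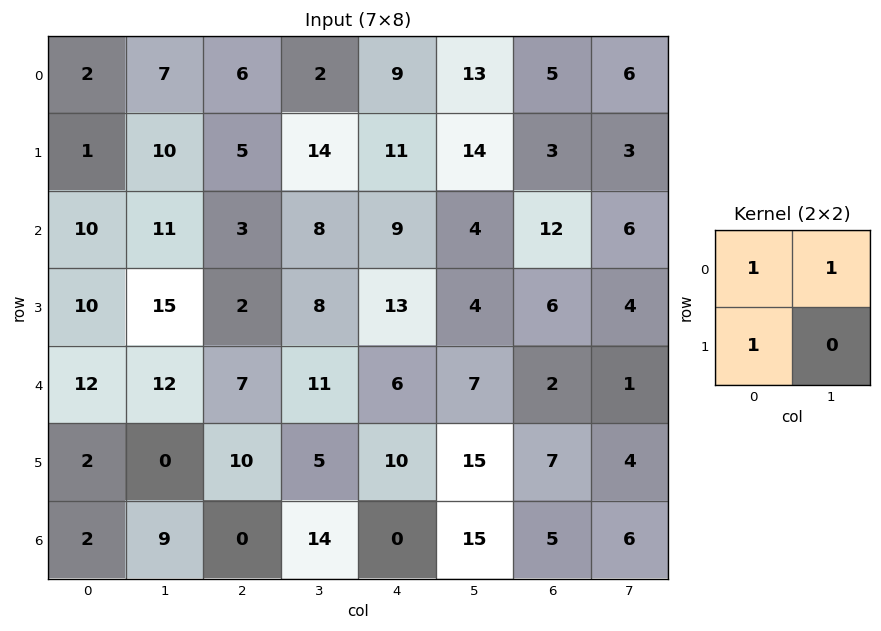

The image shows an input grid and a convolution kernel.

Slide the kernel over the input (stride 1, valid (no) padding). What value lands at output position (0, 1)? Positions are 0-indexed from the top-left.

The receptive field on the input at this output position is [7 6 / 10 5]. Elementwise product with the kernel and sum: 7·1 + 6·1 + 10·1.

23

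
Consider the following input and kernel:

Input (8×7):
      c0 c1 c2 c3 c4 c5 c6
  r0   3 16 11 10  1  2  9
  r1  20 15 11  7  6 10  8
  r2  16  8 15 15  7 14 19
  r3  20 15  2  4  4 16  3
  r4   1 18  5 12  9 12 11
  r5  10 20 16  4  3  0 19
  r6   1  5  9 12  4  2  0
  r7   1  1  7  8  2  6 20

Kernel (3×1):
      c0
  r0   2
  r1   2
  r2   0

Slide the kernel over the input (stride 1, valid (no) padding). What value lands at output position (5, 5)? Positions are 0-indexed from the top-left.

The receptive field on the input at this output position is [0 / 2 / 6]. Elementwise product with the kernel and sum: 0·2 + 2·2.

4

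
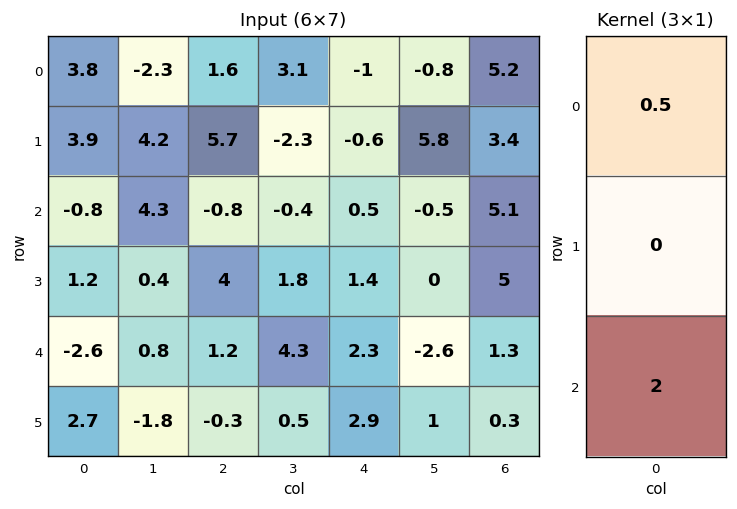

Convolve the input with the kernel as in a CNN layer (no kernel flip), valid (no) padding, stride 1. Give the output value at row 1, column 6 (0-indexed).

11.7

The receptive field on the input at this output position is [3.4 / 5.1 / 5]. Elementwise product with the kernel and sum: 3.4·0.5 + 5·2.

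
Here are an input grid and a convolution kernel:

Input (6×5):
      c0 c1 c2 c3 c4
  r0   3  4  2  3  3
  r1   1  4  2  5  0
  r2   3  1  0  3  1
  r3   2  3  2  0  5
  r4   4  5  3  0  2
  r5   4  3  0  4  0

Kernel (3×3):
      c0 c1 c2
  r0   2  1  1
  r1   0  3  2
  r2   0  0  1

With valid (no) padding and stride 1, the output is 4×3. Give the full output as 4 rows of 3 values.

Output[0,0]: The receptive field on the input at this output position is [3 4 2 / 1 4 2 / 3 1 0]. Elementwise product with the kernel and sum: 3·2 + 4·1 + 2·1 + 4·3 + 2·2 + 0·1.

28 32 26
13 21 25
23 11 16
30 21 13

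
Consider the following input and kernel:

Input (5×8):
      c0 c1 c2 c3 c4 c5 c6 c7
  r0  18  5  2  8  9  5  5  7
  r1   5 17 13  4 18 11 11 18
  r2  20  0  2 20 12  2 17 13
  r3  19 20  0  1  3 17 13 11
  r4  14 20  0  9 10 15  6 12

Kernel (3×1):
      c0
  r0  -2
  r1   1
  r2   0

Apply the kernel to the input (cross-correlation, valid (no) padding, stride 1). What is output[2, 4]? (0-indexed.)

-21

The receptive field on the input at this output position is [12 / 3 / 10]. Elementwise product with the kernel and sum: 12·-2 + 3·1.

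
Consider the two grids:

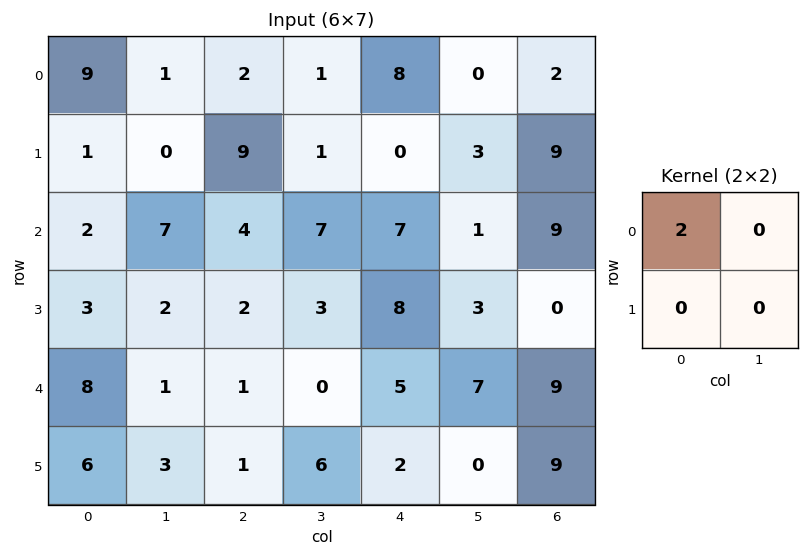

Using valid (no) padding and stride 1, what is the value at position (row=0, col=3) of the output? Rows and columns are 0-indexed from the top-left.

The receptive field on the input at this output position is [1 8 / 1 0]. Elementwise product with the kernel and sum: 1·2.

2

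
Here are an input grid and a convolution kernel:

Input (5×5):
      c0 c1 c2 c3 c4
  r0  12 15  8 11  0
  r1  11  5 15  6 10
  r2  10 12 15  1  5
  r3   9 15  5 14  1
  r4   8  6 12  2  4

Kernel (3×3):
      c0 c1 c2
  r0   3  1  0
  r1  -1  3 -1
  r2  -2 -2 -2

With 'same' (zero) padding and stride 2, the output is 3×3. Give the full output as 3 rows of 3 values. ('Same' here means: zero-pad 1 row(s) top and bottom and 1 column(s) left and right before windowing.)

-11 -54 -43
-19 -6 12
27 78 53

Output[0,0]: The receptive field on the zero-padded input at this output position is [0 0 0 / 0 12 15 / 0 11 5]. Elementwise product with the kernel and sum: 0·3 + 0·1 + 0·-1 + 12·3 + 15·-1 + 0·-2 + 11·-2 + 5·-2.
Output[0,1]: The receptive field on the zero-padded input at this output position is [0 0 0 / 15 8 11 / 5 15 6]. Elementwise product with the kernel and sum: 0·3 + 0·1 + 15·-1 + 8·3 + 11·-1 + 5·-2 + 15·-2 + 6·-2.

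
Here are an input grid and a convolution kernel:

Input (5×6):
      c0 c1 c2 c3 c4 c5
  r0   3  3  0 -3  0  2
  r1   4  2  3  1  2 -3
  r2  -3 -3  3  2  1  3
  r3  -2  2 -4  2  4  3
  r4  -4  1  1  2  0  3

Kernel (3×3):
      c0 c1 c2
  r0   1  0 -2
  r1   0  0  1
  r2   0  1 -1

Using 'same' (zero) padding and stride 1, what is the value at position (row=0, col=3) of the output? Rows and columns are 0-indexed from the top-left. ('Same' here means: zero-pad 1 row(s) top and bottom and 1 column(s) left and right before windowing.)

-1

The receptive field on the zero-padded input at this output position is [0 0 0 / 0 -3 0 / 3 1 2]. Elementwise product with the kernel and sum: 0·1 + 0·-2 + 0·1 + 1·1 + 2·-1.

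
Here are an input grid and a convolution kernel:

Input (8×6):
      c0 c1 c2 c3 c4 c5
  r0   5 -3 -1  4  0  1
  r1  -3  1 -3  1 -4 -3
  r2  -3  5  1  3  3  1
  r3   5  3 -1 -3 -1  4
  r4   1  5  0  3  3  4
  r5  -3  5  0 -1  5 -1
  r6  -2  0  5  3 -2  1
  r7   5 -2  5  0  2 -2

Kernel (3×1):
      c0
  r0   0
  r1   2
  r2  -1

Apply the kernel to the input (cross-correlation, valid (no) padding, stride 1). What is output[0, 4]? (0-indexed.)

-11

The receptive field on the input at this output position is [0 / -4 / 3]. Elementwise product with the kernel and sum: -4·2 + 3·-1.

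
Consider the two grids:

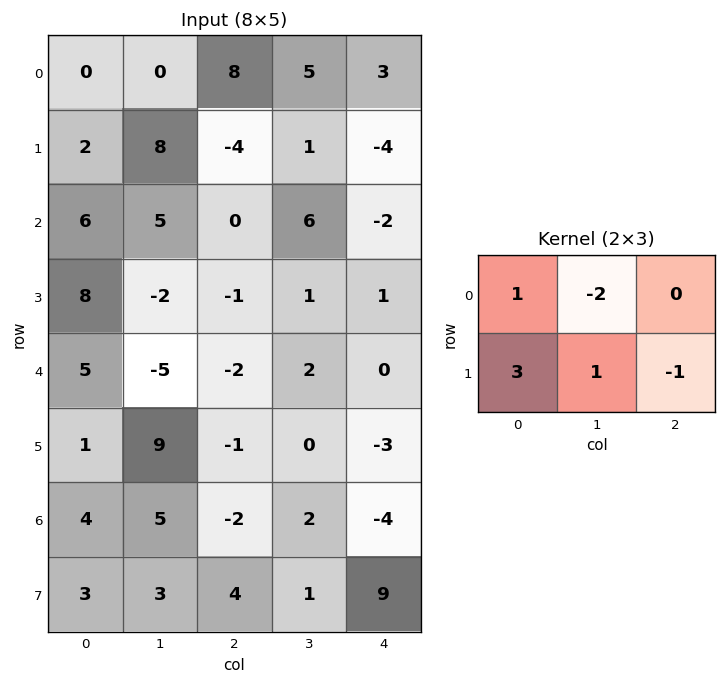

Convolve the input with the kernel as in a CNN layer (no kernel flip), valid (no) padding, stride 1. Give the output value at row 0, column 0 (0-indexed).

The receptive field on the input at this output position is [0 0 8 / 2 8 -4]. Elementwise product with the kernel and sum: 0·1 + 0·-2 + 2·3 + 8·1 + -4·-1.

18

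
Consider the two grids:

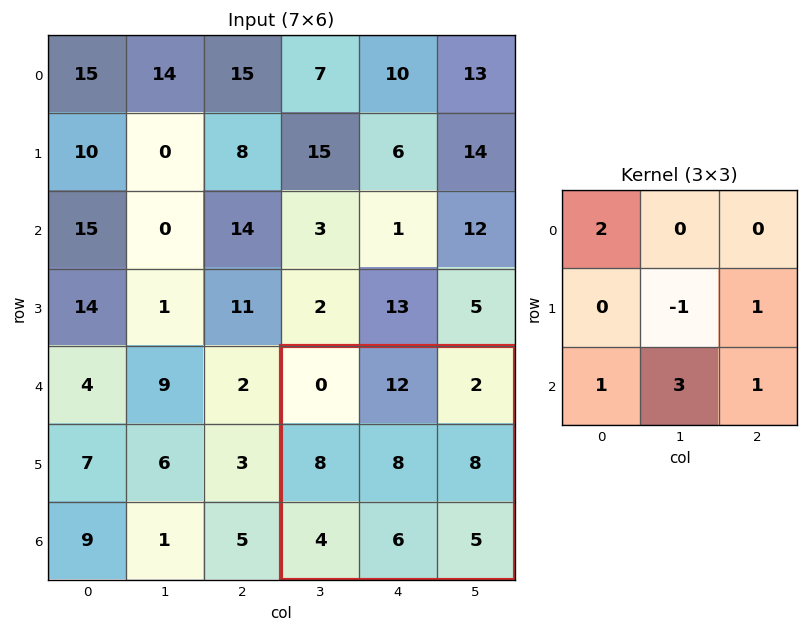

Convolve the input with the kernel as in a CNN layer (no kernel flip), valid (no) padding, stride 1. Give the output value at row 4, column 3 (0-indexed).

27

The receptive field on the input at this output position is [0 12 2 / 8 8 8 / 4 6 5]. Elementwise product with the kernel and sum: 0·2 + 8·-1 + 8·1 + 4·1 + 6·3 + 5·1.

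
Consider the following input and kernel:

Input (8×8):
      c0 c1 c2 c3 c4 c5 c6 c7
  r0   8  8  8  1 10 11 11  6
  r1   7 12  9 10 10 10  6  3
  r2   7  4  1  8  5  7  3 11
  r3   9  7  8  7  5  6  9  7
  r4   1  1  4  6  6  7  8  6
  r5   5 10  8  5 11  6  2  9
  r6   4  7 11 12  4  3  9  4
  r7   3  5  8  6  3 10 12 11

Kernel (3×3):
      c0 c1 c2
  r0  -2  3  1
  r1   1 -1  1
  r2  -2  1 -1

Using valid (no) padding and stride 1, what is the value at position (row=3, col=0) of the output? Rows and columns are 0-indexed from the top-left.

7

The receptive field on the input at this output position is [9 7 8 / 1 1 4 / 5 10 8]. Elementwise product with the kernel and sum: 9·-2 + 7·3 + 8·1 + 1·1 + 1·-1 + 4·1 + 5·-2 + 10·1 + 8·-1.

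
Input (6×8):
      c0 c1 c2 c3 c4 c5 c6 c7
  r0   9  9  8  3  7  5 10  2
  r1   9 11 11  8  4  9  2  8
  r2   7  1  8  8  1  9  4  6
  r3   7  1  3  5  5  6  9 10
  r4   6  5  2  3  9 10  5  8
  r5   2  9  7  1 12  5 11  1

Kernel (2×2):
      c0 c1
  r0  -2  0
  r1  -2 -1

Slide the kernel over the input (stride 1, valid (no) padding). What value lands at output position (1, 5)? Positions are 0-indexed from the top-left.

The receptive field on the input at this output position is [9 2 / 9 4]. Elementwise product with the kernel and sum: 9·-2 + 9·-2 + 4·-1.

-40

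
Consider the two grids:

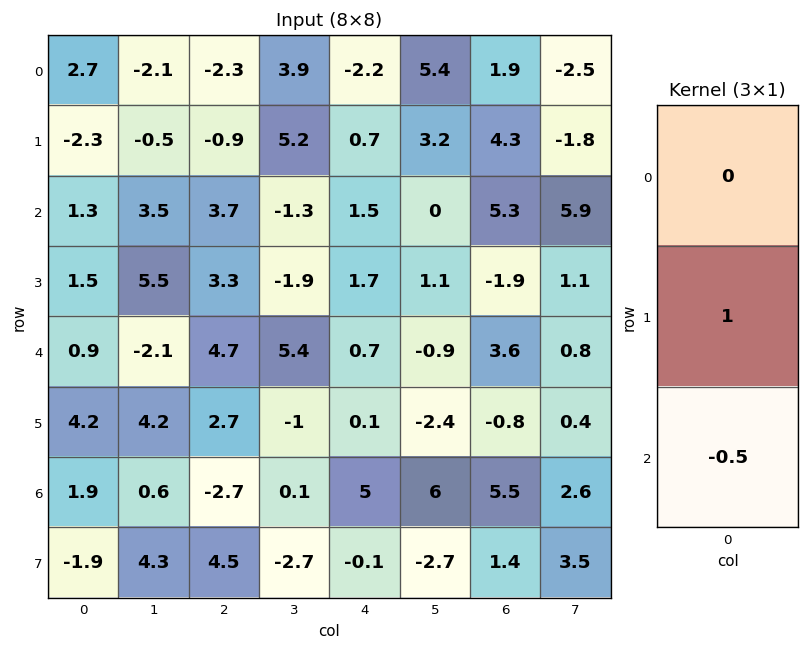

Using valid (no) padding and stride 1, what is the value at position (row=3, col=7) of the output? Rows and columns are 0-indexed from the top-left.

0.6

The receptive field on the input at this output position is [1.1 / 0.8 / 0.4]. Elementwise product with the kernel and sum: 0.8·1 + 0.4·-0.5.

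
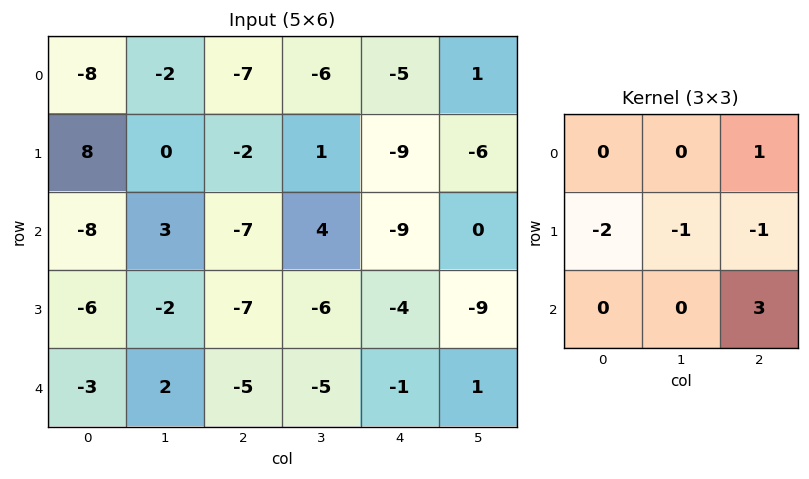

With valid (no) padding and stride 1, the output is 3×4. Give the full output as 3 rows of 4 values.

-42 7 -20 14
-3 -20 -2 -32
-1 6 12 28

Output[0,0]: The receptive field on the input at this output position is [-8 -2 -7 / 8 0 -2 / -8 3 -7]. Elementwise product with the kernel and sum: -7·1 + 8·-2 + 0·-1 + -2·-1 + -7·3.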